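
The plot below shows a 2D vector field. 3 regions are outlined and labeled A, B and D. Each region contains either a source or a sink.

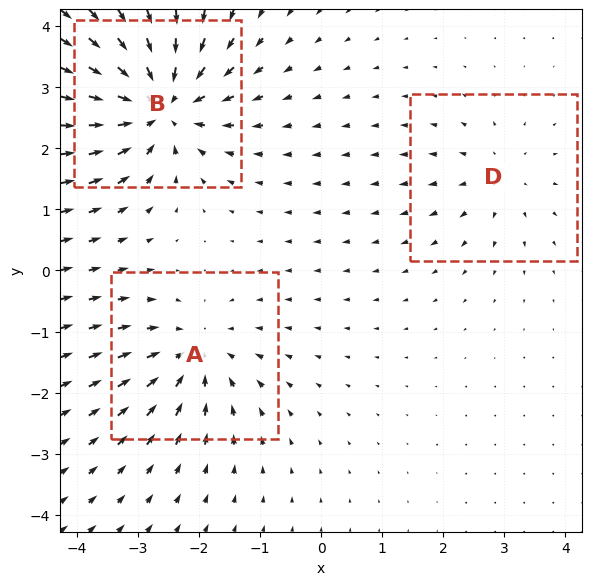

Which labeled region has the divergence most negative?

Divergence at each region's feature centre — A: about -3, B: about -6, D: about +2. Region B is most negative.

B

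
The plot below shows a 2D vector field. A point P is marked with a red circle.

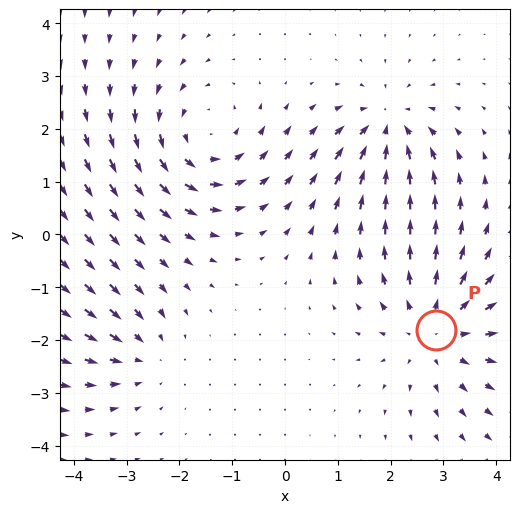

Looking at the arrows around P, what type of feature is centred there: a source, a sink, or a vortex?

source

At P (2.9, -1.8) the arrows spread outward. Divergence about +4, curl ≈0 — positive divergence with near-zero curl is a source.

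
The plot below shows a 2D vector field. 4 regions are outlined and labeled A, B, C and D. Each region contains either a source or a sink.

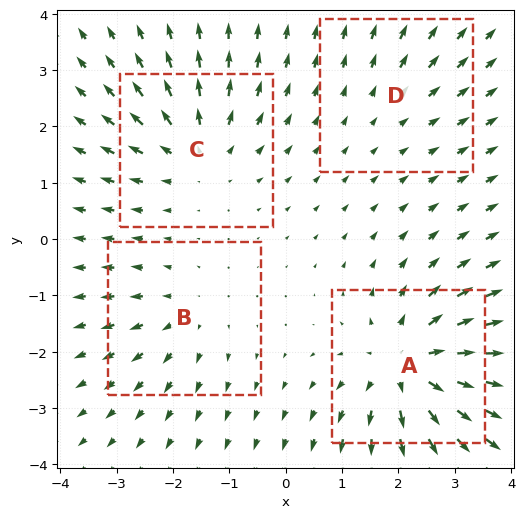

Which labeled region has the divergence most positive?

A

Divergence at each region's feature centre — A: about +7, B: about +3, C: about +5, D: about +2. Region A is most positive.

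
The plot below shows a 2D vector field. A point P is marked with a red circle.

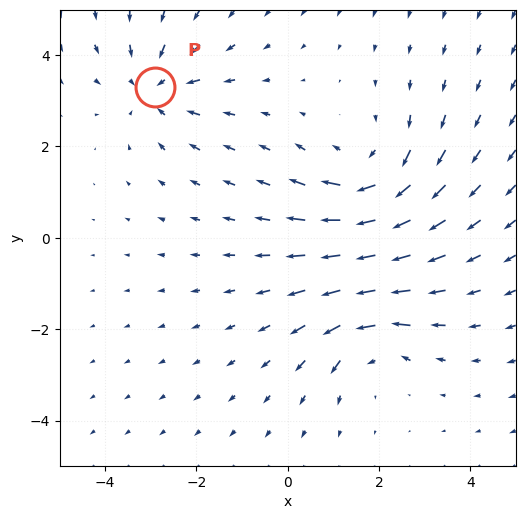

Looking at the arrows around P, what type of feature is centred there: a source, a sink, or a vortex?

sink

At P (-2.9, 3.3) the arrows converge inward. Divergence about -4, curl ≈0 — negative divergence with near-zero curl is a sink.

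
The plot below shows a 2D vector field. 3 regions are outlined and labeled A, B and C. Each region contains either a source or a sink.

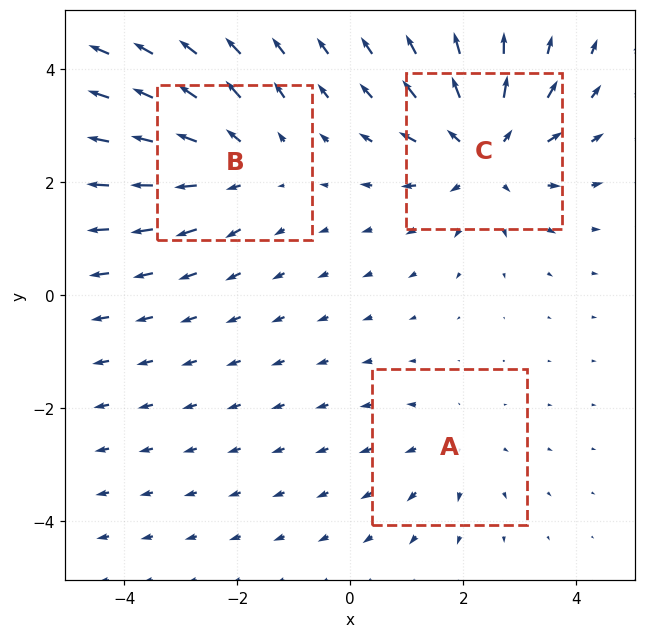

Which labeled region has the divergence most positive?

C

Divergence at each region's feature centre — A: about +2, B: about +3, C: about +4. Region C is most positive.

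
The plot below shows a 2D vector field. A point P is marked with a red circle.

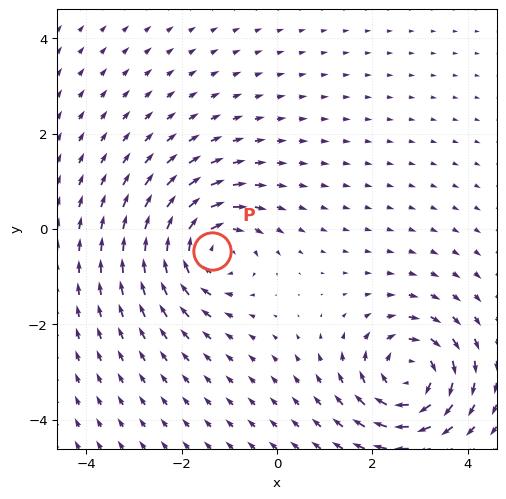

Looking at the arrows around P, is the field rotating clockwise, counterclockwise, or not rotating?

clockwise

Near P at (-1.4, -0.5) the arrows circulate clockwise. The curl (z-component) there is about -5; negative curl means clockwise rotation.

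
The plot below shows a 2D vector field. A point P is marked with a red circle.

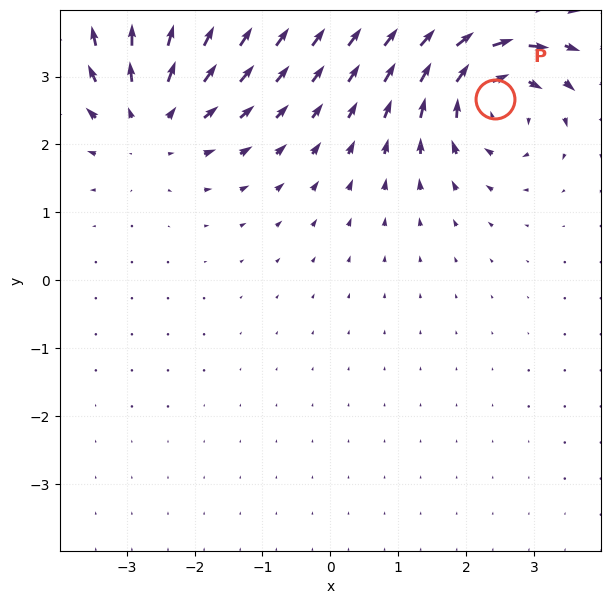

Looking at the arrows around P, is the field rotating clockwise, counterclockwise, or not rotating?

clockwise

Near P at (2.4, 2.7) the arrows circulate clockwise. The curl (z-component) there is about -6; negative curl means clockwise rotation.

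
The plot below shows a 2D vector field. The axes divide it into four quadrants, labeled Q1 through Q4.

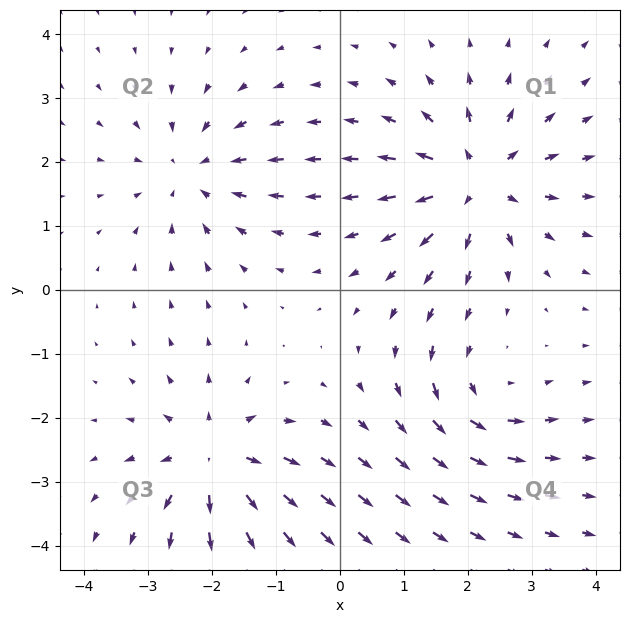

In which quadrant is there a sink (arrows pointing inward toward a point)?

Q2

The sink sits at approximately (-2.3, 1.8), which lies in quadrant Q2. The divergence there is about -3, negative as expected for a sink.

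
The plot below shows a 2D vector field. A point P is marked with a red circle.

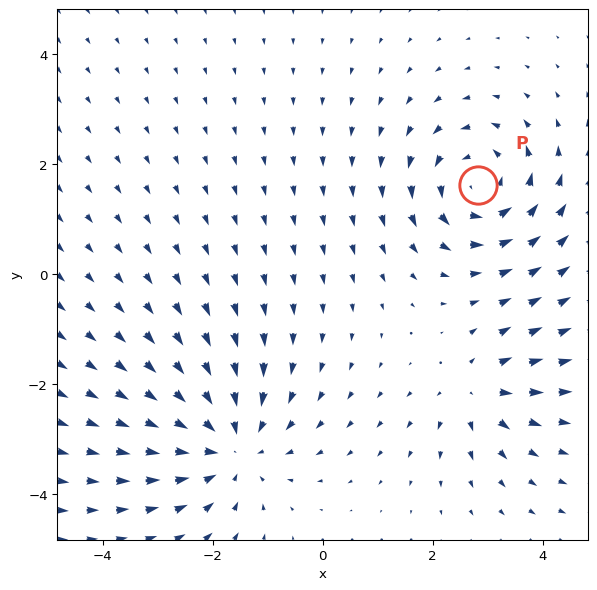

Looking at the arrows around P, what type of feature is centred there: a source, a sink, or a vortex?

At P (2.8, 1.6) the arrows circulate counterclockwise. Divergence ≈0, curl about +5 — near-zero divergence with nonzero curl is a vortex.

vortex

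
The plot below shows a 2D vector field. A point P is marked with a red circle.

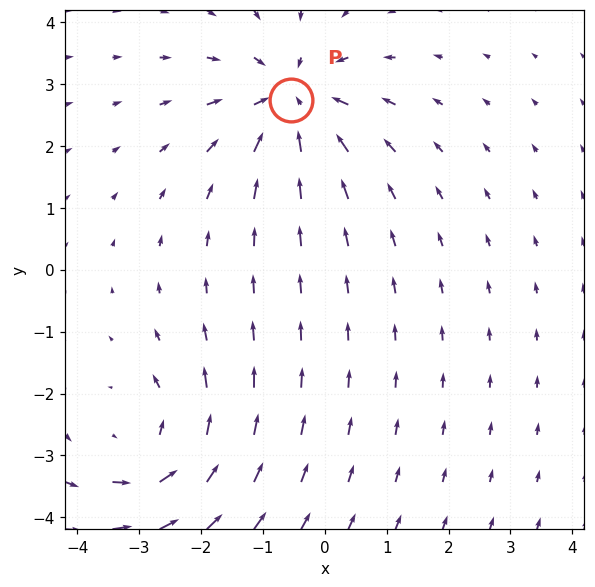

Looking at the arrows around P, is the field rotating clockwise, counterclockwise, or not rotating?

not rotating

Near P at (-0.5, 2.7) the arrows show no circulation. The curl there is ≈0.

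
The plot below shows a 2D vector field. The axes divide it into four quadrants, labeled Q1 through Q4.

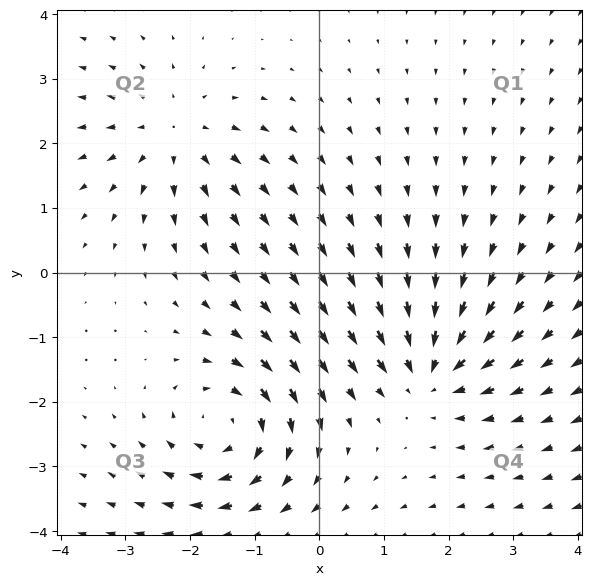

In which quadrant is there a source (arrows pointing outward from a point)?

Q2

The source sits at approximately (-2.2, 2.1), which lies in quadrant Q2. The divergence there is about +3, positive as expected for a source.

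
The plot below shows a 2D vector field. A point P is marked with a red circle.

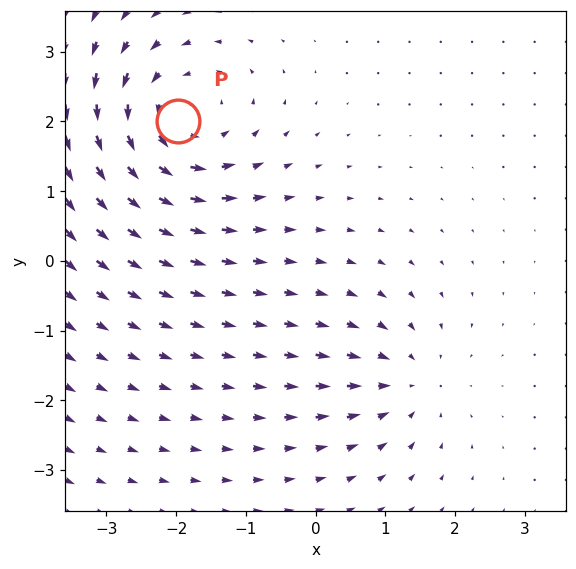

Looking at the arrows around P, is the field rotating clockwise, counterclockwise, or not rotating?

Near P at (-2.0, 2.0) the arrows circulate counterclockwise. The curl (z-component) there is about +4; positive curl means counterclockwise rotation.

counterclockwise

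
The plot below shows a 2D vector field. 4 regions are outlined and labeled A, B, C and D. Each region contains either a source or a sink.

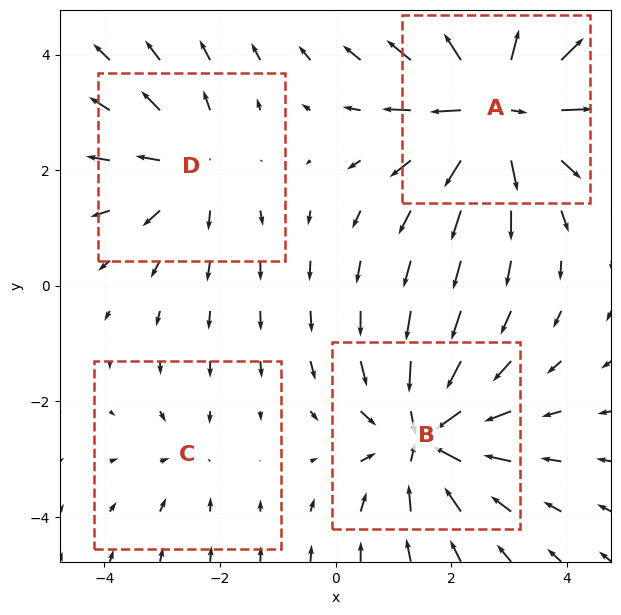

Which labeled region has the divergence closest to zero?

Divergence at each region's feature centre — A: about +7, B: about -5, C: about -2, D: about +3. Region C is closest to zero.

C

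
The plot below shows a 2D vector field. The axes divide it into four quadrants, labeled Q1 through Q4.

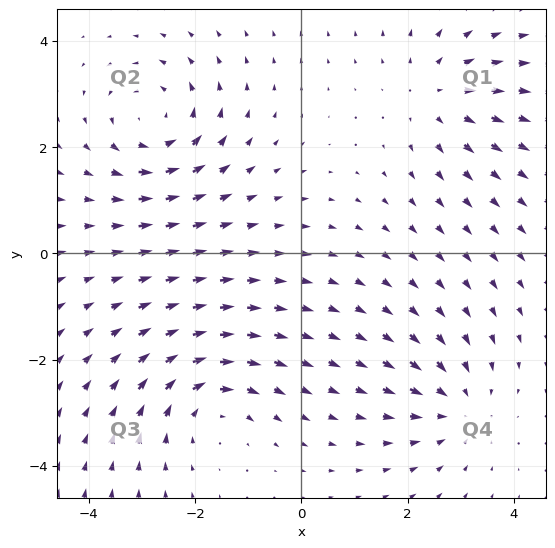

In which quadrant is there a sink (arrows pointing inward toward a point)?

Q4

The sink sits at approximately (2.9, -2.9), which lies in quadrant Q4. The divergence there is about -3, negative as expected for a sink.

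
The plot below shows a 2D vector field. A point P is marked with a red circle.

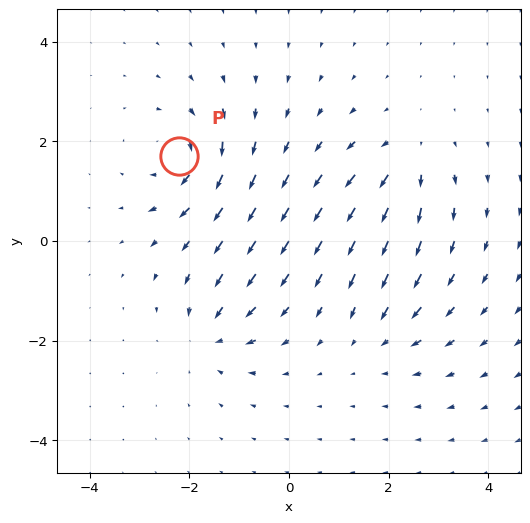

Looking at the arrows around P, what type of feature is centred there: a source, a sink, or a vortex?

At P (-2.2, 1.7) the arrows circulate clockwise. Divergence ≈0, curl about -6 — near-zero divergence with nonzero curl is a vortex.

vortex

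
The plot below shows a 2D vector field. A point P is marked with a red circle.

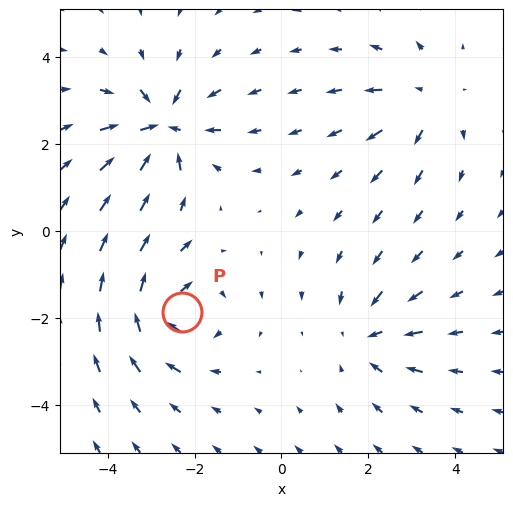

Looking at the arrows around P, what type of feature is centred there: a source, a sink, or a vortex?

At P (-2.3, -1.9) the arrows circulate clockwise. Divergence ≈0, curl about -5 — near-zero divergence with nonzero curl is a vortex.

vortex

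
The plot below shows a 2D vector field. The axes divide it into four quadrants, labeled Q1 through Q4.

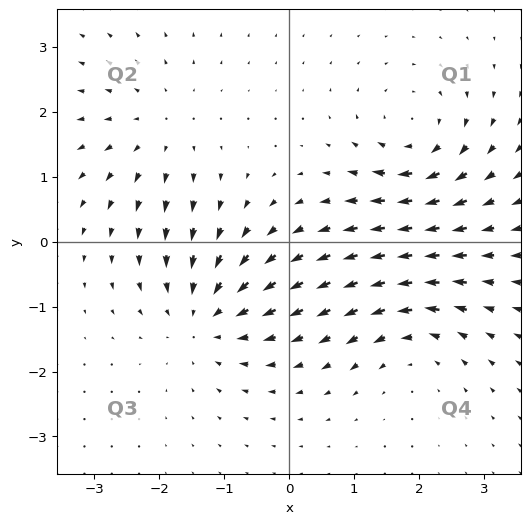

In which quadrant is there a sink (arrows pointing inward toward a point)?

Q3

The sink sits at approximately (-1.3, -1.2), which lies in quadrant Q3. The divergence there is about -5, negative as expected for a sink.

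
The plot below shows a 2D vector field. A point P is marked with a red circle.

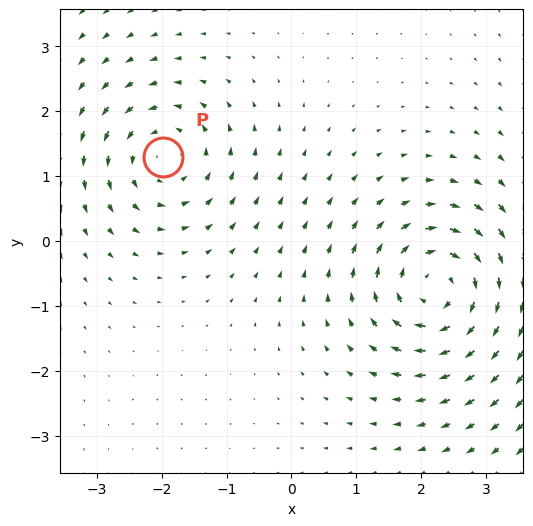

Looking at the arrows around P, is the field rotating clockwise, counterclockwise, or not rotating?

Near P at (-2.0, 1.3) the arrows circulate counterclockwise. The curl (z-component) there is about +4; positive curl means counterclockwise rotation.

counterclockwise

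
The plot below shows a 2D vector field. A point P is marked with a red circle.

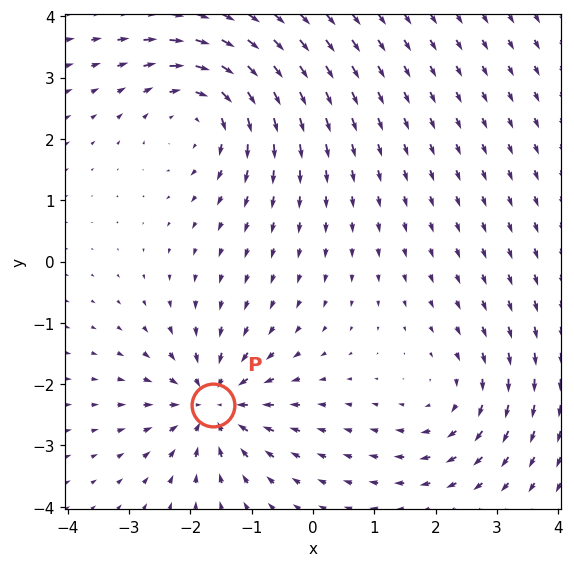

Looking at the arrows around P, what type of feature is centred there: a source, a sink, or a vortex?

At P (-1.6, -2.3) the arrows converge inward. Divergence about -6, curl ≈0 — negative divergence with near-zero curl is a sink.

sink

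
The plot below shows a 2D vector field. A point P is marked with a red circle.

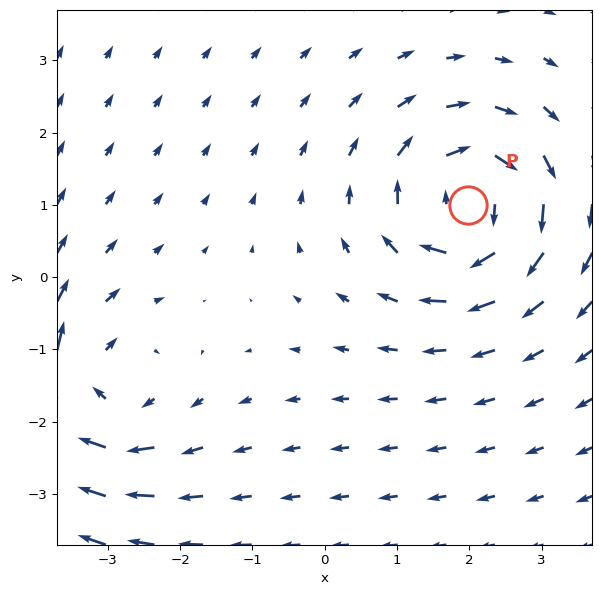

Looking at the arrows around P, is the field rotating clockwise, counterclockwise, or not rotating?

Near P at (2.0, 1.0) the arrows circulate clockwise. The curl (z-component) there is about -5; negative curl means clockwise rotation.

clockwise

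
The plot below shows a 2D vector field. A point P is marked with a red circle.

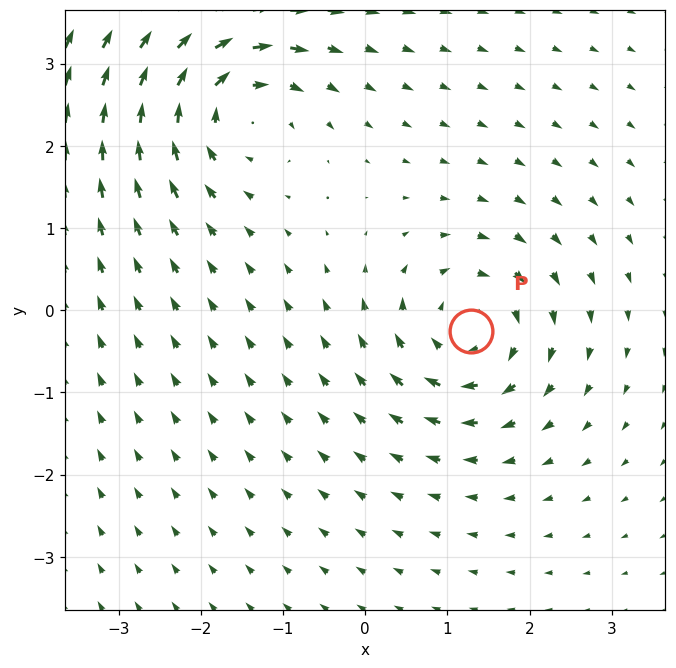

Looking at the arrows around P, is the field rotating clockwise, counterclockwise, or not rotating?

Near P at (1.3, -0.3) the arrows circulate clockwise. The curl (z-component) there is about -4; negative curl means clockwise rotation.

clockwise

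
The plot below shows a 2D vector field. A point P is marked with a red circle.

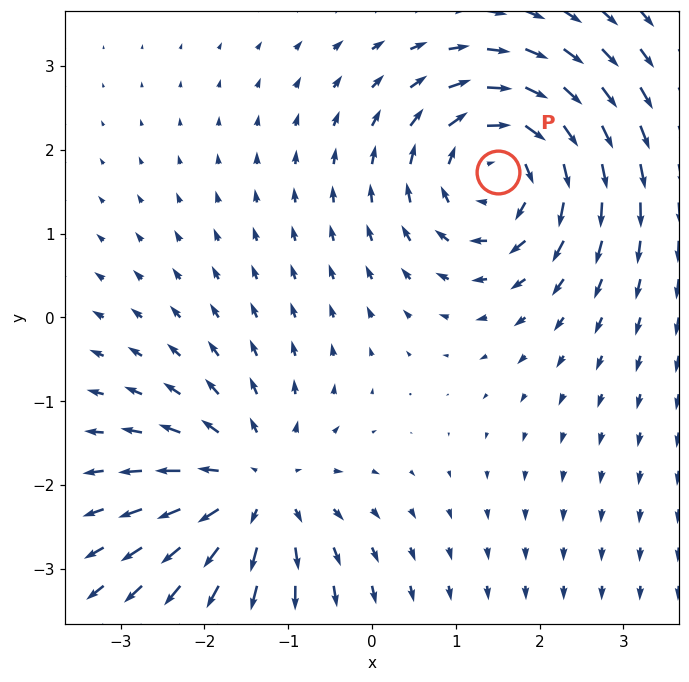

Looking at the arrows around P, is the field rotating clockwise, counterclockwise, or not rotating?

Near P at (1.5, 1.7) the arrows circulate clockwise. The curl (z-component) there is about -5; negative curl means clockwise rotation.

clockwise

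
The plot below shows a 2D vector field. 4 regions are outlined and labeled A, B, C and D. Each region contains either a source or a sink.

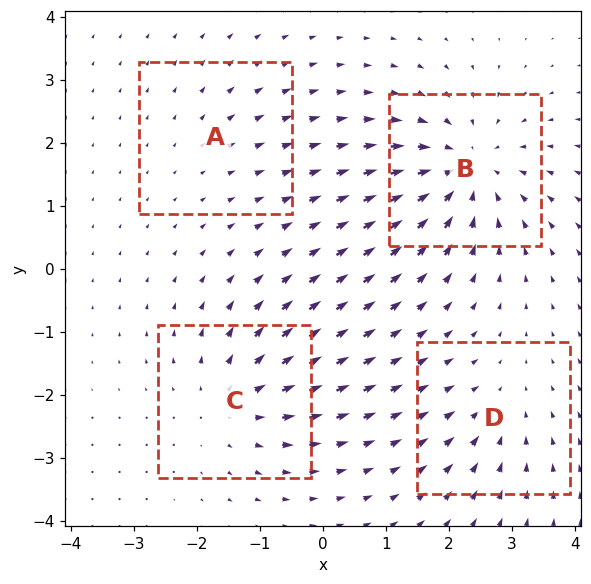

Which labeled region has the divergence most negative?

B

Divergence at each region's feature centre — A: about +2, B: about -7, C: about +5, D: about -3. Region B is most negative.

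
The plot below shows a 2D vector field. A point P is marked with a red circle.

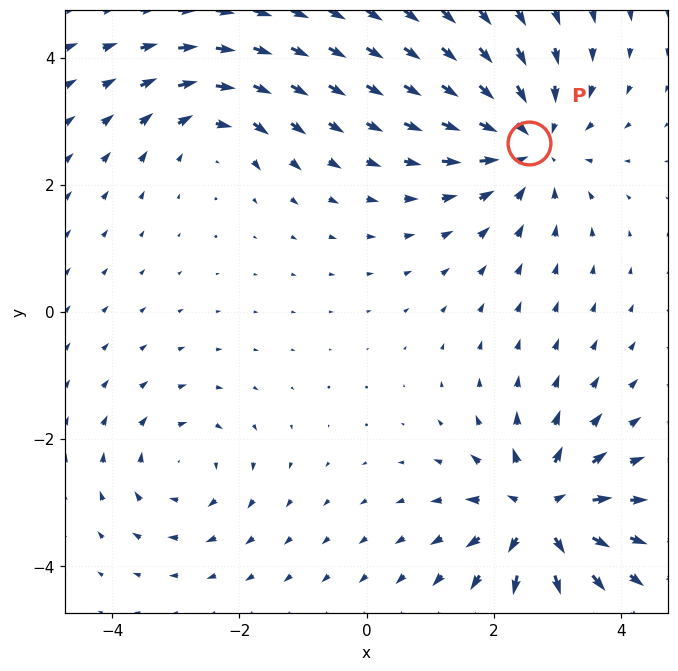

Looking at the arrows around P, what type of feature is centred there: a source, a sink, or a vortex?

At P (2.6, 2.7) the arrows converge inward. Divergence about -4, curl ≈0 — negative divergence with near-zero curl is a sink.

sink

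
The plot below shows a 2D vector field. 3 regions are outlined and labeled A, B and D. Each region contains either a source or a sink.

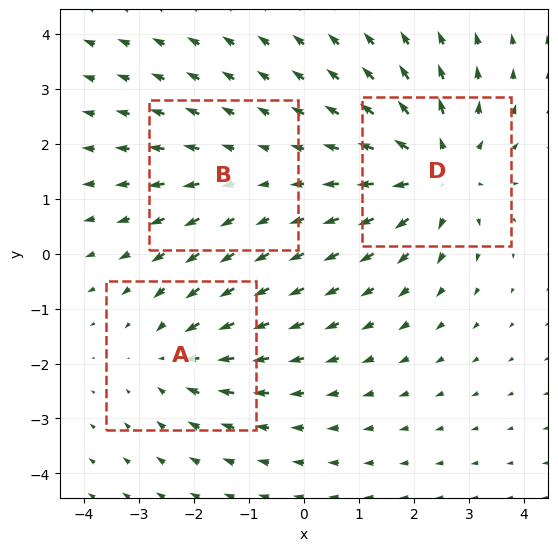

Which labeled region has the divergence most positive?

Divergence at each region's feature centre — A: about -3, B: about +2, D: about +4. Region D is most positive.

D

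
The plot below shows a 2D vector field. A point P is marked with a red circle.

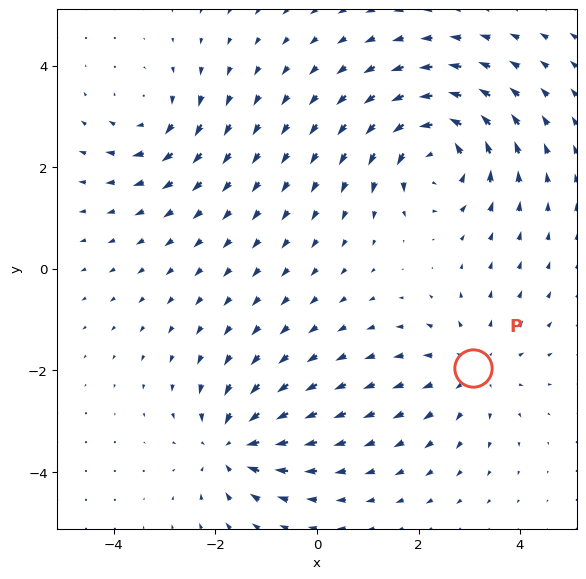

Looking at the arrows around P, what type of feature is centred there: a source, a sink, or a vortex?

At P (3.1, -2.0) the arrows spread outward. Divergence about +3, curl ≈0 — positive divergence with near-zero curl is a source.

source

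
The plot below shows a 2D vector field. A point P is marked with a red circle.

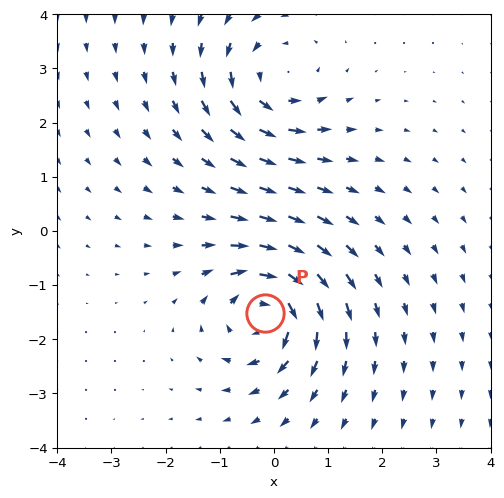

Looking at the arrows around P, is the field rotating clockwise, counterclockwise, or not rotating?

clockwise

Near P at (-0.2, -1.5) the arrows circulate clockwise. The curl (z-component) there is about -6; negative curl means clockwise rotation.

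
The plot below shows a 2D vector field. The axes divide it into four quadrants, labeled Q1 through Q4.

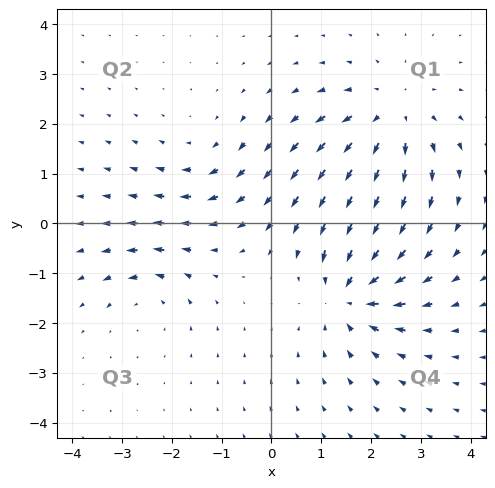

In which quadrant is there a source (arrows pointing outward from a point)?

Q1

The source sits at approximately (2.4, 2.1), which lies in quadrant Q1. The divergence there is about +4, positive as expected for a source.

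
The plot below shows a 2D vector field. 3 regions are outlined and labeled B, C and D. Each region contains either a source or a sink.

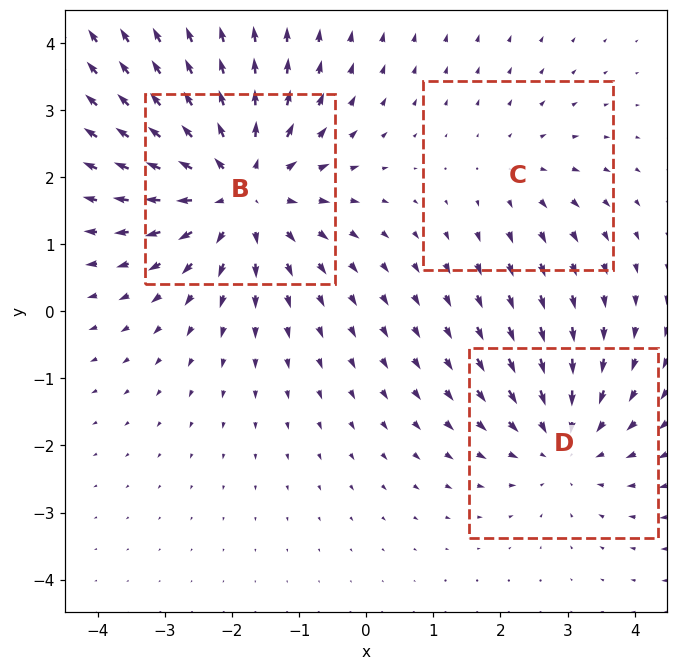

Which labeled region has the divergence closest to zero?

C

Divergence at each region's feature centre — B: about +4, C: about +2, D: about -3. Region C is closest to zero.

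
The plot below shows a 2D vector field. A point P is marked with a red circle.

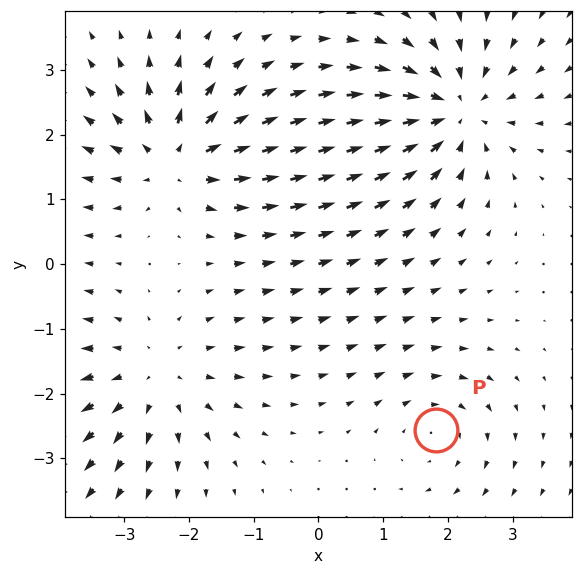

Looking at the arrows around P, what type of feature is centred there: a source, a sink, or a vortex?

vortex

At P (1.8, -2.6) the arrows circulate clockwise. Divergence ≈0, curl about -3 — near-zero divergence with nonzero curl is a vortex.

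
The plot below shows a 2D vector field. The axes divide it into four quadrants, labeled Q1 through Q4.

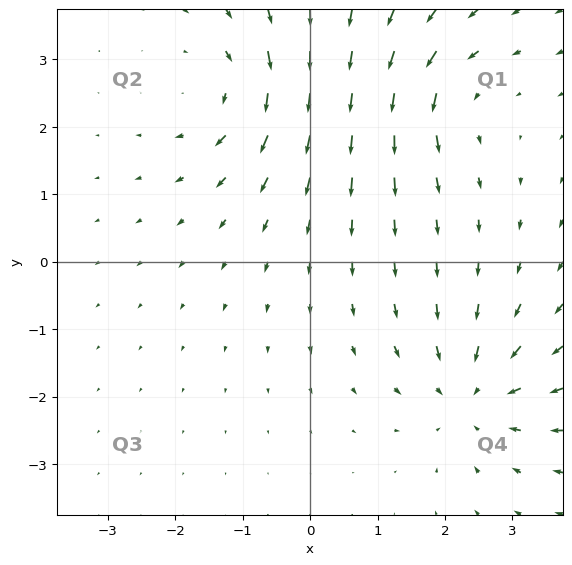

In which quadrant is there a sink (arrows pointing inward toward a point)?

The sink sits at approximately (2.4, -2.0), which lies in quadrant Q4. The divergence there is about -5, negative as expected for a sink.

Q4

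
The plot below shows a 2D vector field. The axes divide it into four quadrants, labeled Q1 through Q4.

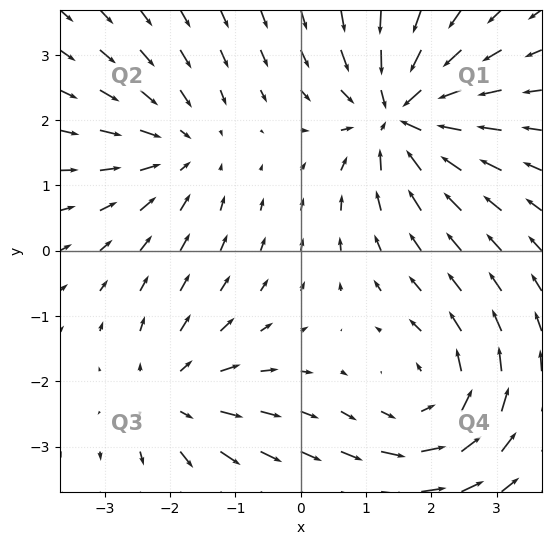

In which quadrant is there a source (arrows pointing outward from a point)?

The source sits at approximately (-2.0, -2.2), which lies in quadrant Q3. The divergence there is about +3, positive as expected for a source.

Q3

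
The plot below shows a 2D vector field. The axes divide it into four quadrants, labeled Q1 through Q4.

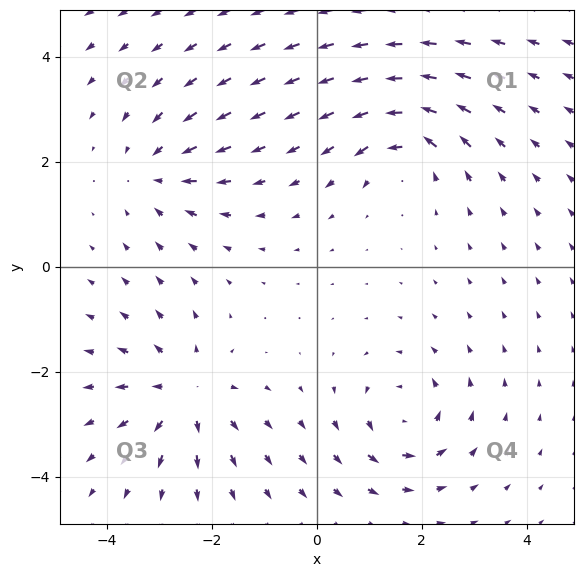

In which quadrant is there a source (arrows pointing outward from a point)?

The source sits at approximately (-2.5, -2.4), which lies in quadrant Q3. The divergence there is about +5, positive as expected for a source.

Q3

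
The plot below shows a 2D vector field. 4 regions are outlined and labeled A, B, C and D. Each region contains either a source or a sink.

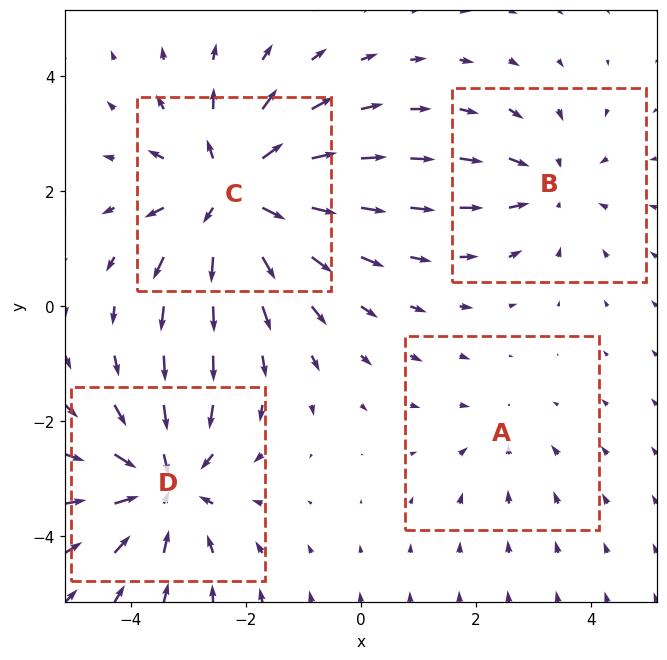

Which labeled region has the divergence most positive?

C

Divergence at each region's feature centre — A: about -2, B: about -3, C: about +6, D: about -5. Region C is most positive.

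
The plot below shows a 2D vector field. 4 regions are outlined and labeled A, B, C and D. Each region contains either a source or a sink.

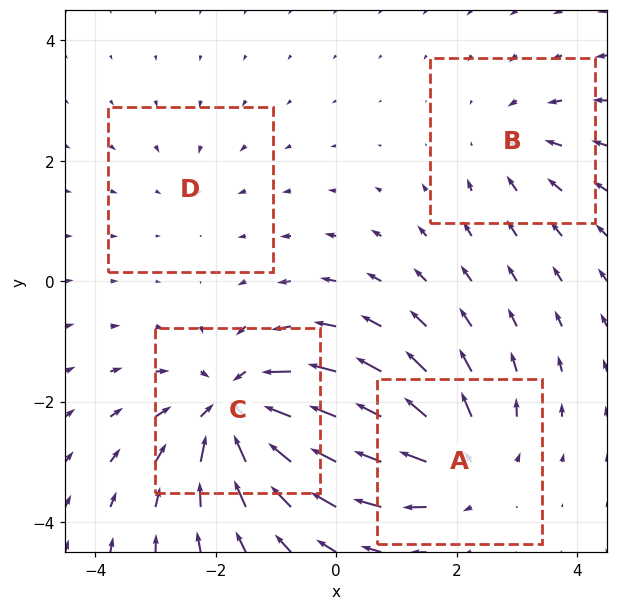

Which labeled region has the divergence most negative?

Divergence at each region's feature centre — A: about +5, B: about -3, C: about -7, D: about -2. Region C is most negative.

C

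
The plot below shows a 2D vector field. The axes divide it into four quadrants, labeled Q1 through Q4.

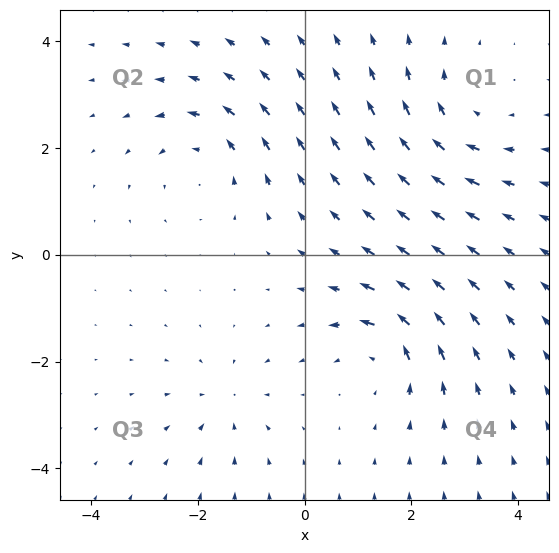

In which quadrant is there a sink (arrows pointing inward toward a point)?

Q3

The sink sits at approximately (-1.5, -2.8), which lies in quadrant Q3. The divergence there is about -3, negative as expected for a sink.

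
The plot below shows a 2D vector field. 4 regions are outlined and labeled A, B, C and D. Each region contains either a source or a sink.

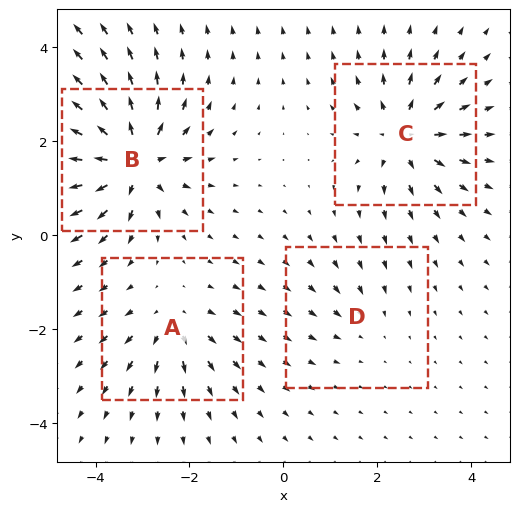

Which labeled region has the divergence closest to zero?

Divergence at each region's feature centre — A: about +4, B: about +9, C: about +6, D: about -2. Region D is closest to zero.

D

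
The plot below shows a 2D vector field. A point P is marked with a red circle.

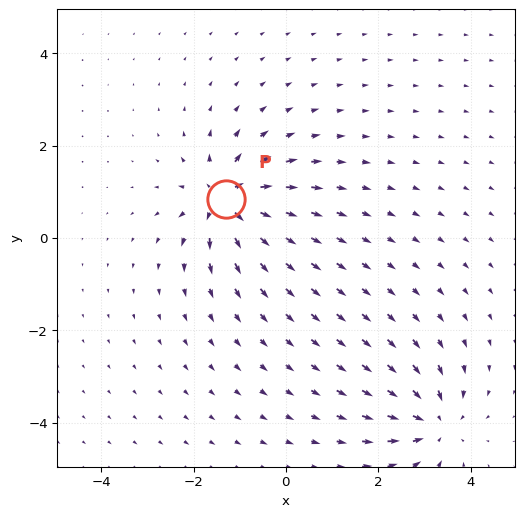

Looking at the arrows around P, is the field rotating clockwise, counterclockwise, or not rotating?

Near P at (-1.3, 0.8) the arrows show no circulation. The curl there is ≈0.

not rotating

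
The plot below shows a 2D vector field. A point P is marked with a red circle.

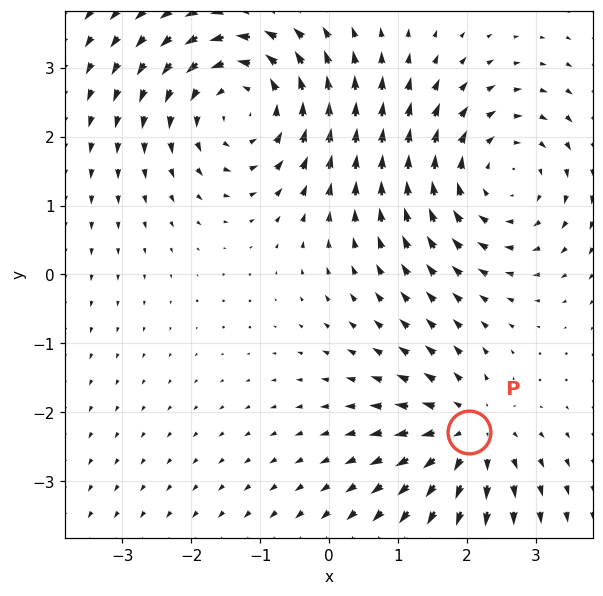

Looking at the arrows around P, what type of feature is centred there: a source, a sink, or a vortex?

At P (2.0, -2.3) the arrows spread outward. Divergence about +4, curl ≈0 — positive divergence with near-zero curl is a source.

source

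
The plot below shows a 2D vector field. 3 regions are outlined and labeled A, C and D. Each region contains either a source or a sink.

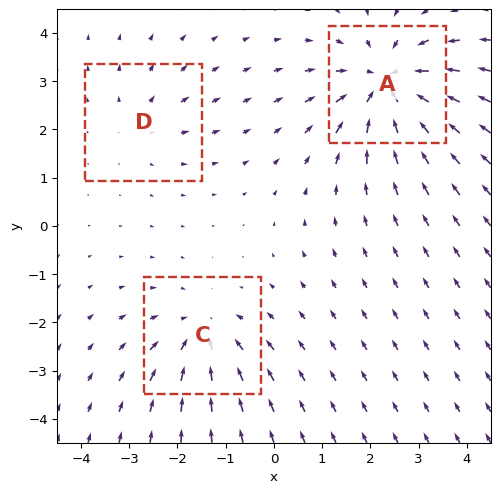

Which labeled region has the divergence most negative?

A

Divergence at each region's feature centre — A: about -5, C: about -3, D: about +2. Region A is most negative.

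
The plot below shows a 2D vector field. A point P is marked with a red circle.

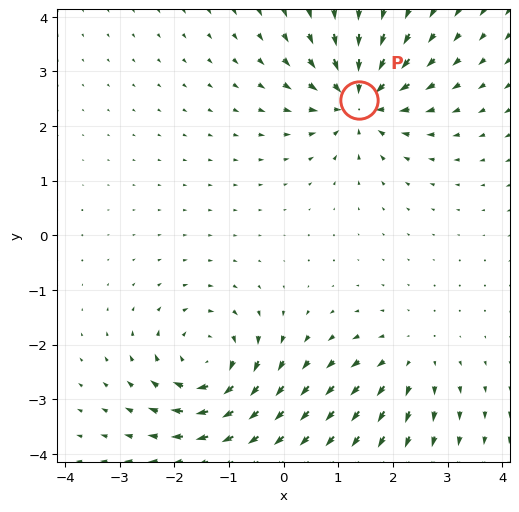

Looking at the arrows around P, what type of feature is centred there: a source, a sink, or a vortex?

sink

At P (1.4, 2.5) the arrows converge inward. Divergence about -6, curl ≈0 — negative divergence with near-zero curl is a sink.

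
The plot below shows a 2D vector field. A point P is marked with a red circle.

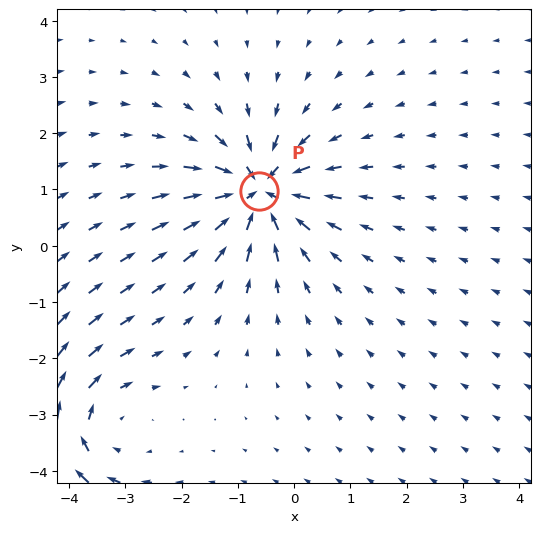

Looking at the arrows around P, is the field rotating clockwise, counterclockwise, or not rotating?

not rotating

Near P at (-0.6, 1.0) the arrows show no circulation. The curl there is ≈0.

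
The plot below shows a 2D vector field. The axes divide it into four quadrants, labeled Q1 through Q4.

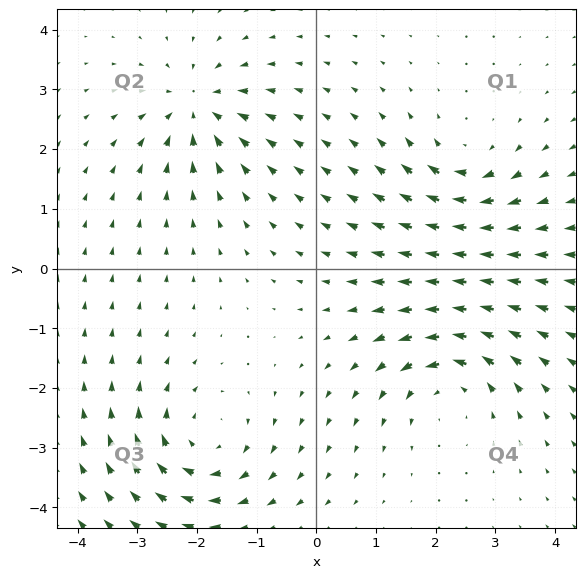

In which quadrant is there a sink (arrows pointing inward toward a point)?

The sink sits at approximately (-2.0, 2.7), which lies in quadrant Q2. The divergence there is about -5, negative as expected for a sink.

Q2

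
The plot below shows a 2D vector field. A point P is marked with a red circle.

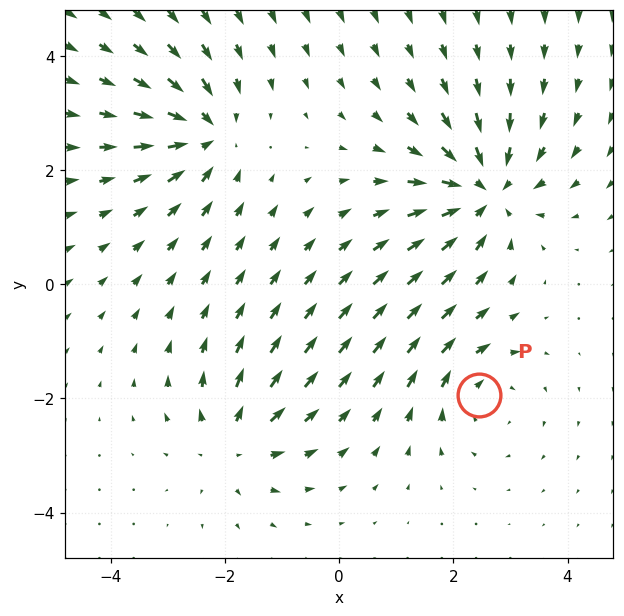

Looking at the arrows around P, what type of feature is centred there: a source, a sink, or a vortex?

At P (2.5, -1.9) the arrows circulate clockwise. Divergence ≈0, curl about -3 — near-zero divergence with nonzero curl is a vortex.

vortex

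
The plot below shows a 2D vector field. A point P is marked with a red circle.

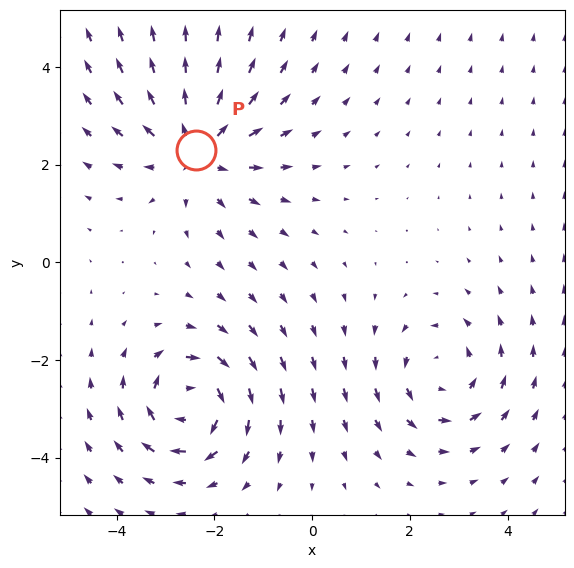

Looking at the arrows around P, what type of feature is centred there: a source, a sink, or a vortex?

At P (-2.4, 2.3) the arrows spread outward. Divergence about +4, curl ≈0 — positive divergence with near-zero curl is a source.

source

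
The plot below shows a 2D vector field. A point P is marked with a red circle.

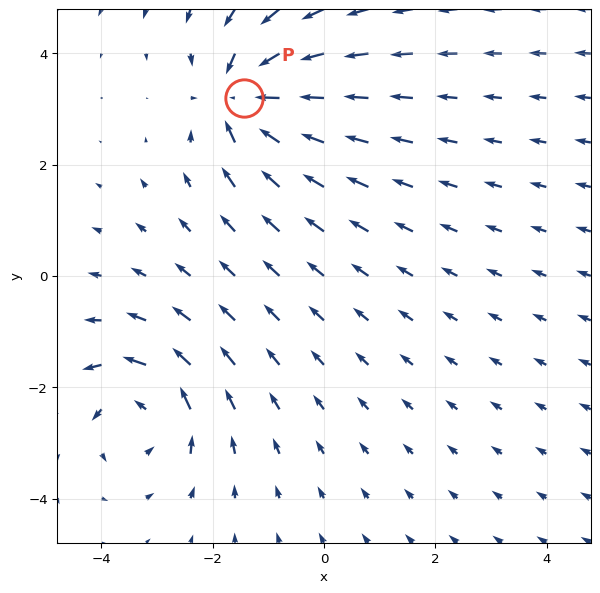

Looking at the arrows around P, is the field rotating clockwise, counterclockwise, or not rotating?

not rotating

Near P at (-1.4, 3.2) the arrows show no circulation. The curl there is ≈0.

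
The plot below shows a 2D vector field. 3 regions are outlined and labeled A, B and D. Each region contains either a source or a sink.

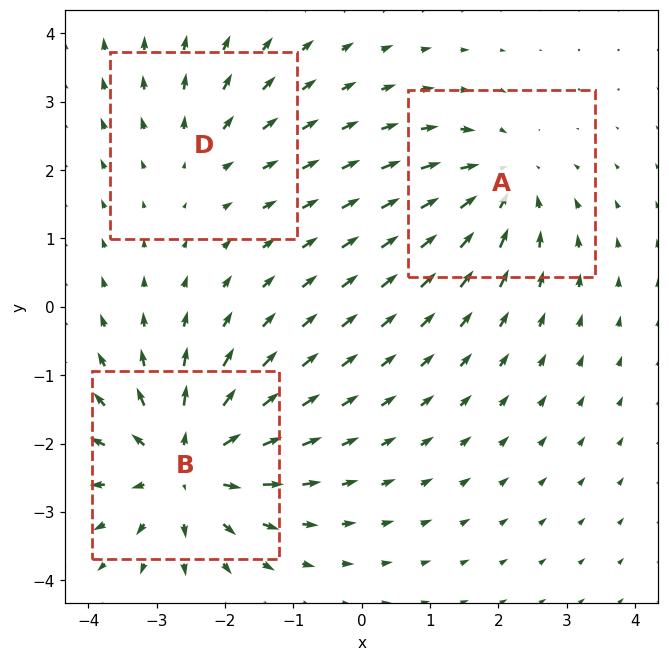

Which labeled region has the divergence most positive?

Divergence at each region's feature centre — A: about -3, B: about +5, D: about +2. Region B is most positive.

B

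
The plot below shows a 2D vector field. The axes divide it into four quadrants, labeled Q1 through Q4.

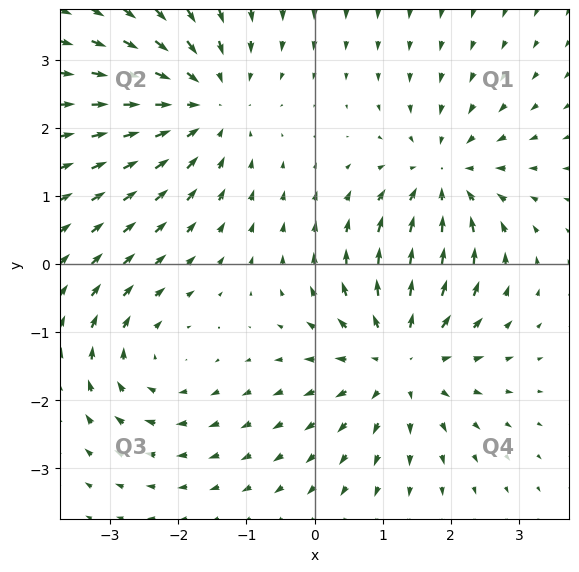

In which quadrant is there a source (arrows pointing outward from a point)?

Q4

The source sits at approximately (1.3, -1.3), which lies in quadrant Q4. The divergence there is about +4, positive as expected for a source.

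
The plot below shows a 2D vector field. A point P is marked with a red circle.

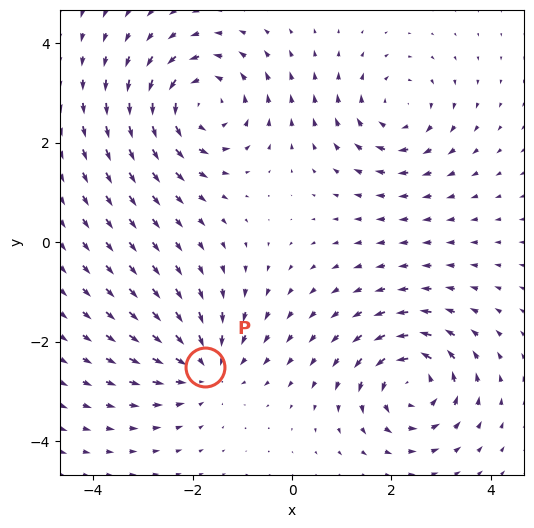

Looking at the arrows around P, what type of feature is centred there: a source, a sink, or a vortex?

sink

At P (-1.7, -2.5) the arrows converge inward. Divergence about -4, curl ≈0 — negative divergence with near-zero curl is a sink.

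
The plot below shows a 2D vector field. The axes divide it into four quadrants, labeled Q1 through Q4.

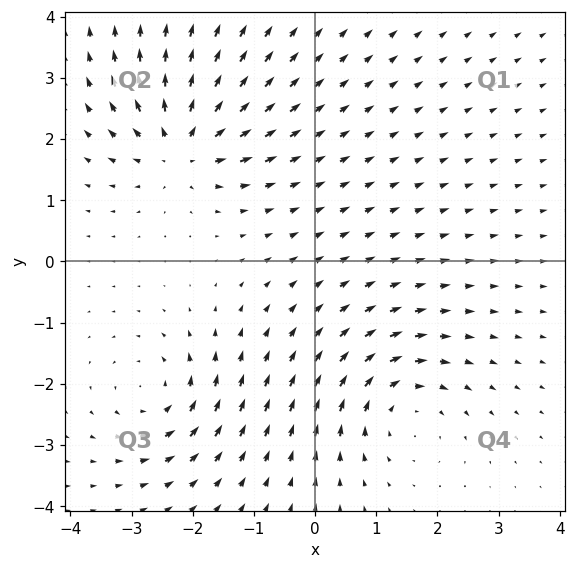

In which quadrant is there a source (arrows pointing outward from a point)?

Q2

The source sits at approximately (-2.2, 1.9), which lies in quadrant Q2. The divergence there is about +7, positive as expected for a source.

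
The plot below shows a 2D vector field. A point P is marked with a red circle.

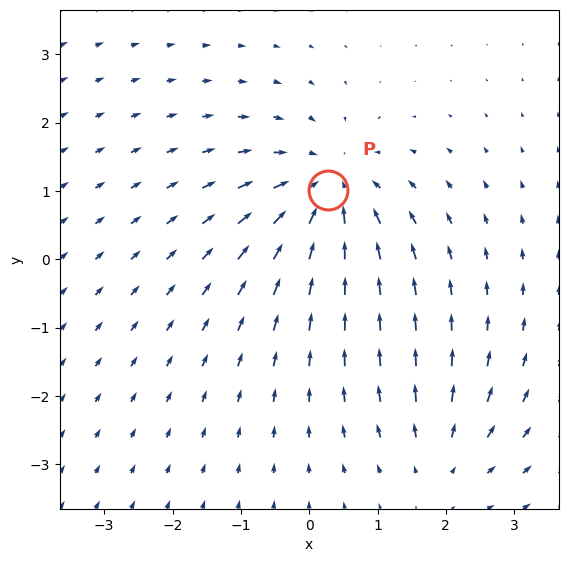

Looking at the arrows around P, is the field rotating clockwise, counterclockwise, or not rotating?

Near P at (0.3, 1.0) the arrows show no circulation. The curl there is ≈0.

not rotating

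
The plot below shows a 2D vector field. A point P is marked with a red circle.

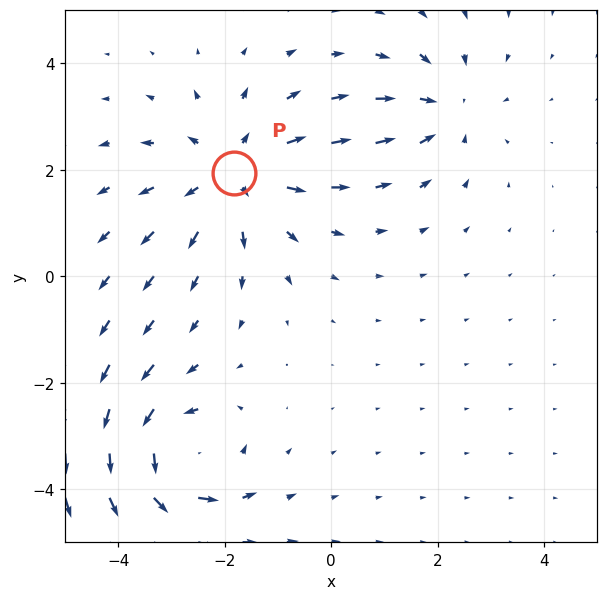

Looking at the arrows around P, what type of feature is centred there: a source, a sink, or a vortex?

At P (-1.8, 1.9) the arrows spread outward. Divergence about +3, curl ≈0 — positive divergence with near-zero curl is a source.

source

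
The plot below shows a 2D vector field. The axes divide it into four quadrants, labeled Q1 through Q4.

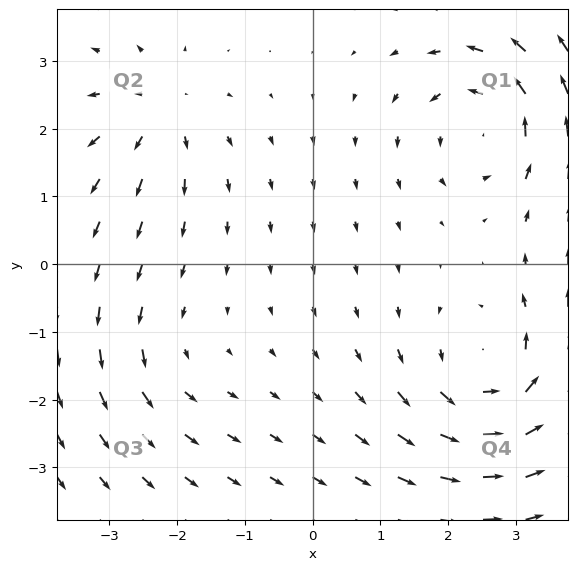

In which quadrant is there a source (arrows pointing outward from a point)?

Q2

The source sits at approximately (-2.3, 2.3), which lies in quadrant Q2. The divergence there is about +3, positive as expected for a source.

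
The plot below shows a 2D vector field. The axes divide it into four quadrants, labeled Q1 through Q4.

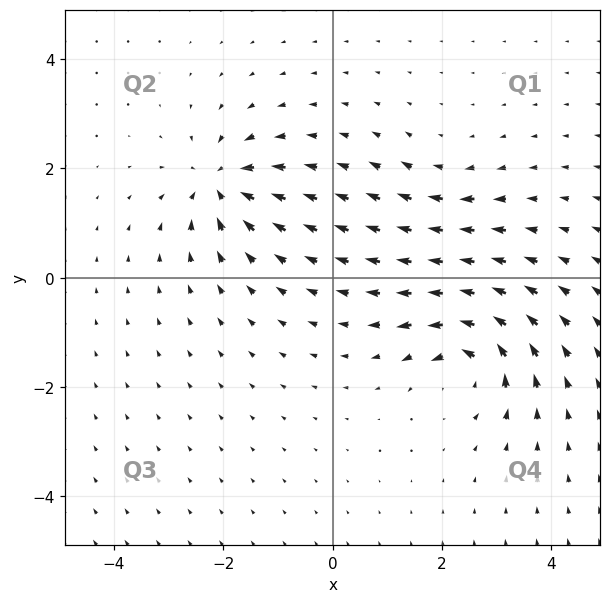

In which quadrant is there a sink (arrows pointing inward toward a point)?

Q2

The sink sits at approximately (-2.1, 1.7), which lies in quadrant Q2. The divergence there is about -6, negative as expected for a sink.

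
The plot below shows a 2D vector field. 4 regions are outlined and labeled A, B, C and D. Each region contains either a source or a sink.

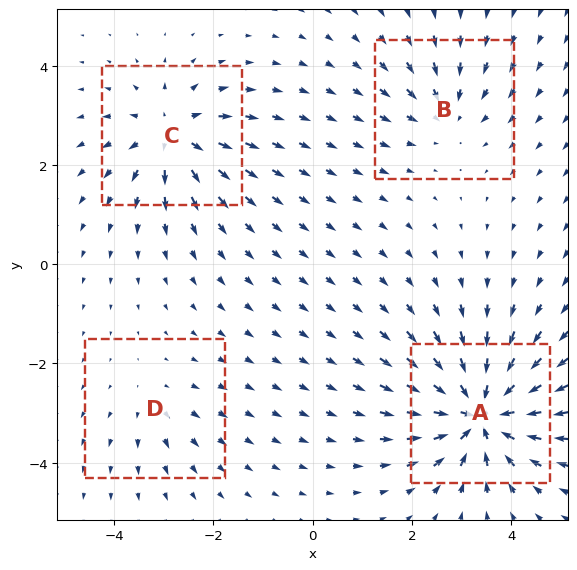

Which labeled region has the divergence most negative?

A

Divergence at each region's feature centre — A: about -9, B: about -4, C: about +6, D: about +3. Region A is most negative.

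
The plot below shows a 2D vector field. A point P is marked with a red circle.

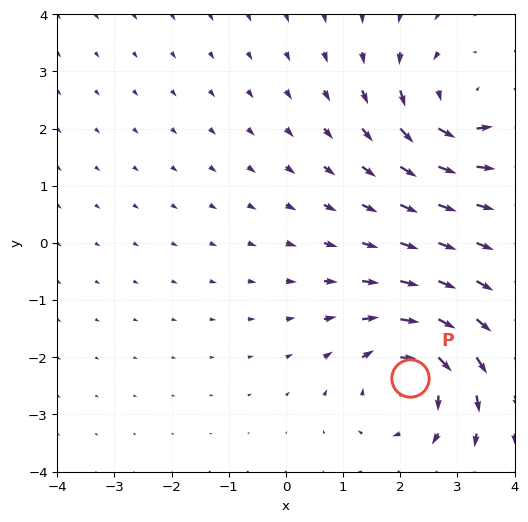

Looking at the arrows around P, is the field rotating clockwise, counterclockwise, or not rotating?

clockwise

Near P at (2.2, -2.4) the arrows circulate clockwise. The curl (z-component) there is about -5; negative curl means clockwise rotation.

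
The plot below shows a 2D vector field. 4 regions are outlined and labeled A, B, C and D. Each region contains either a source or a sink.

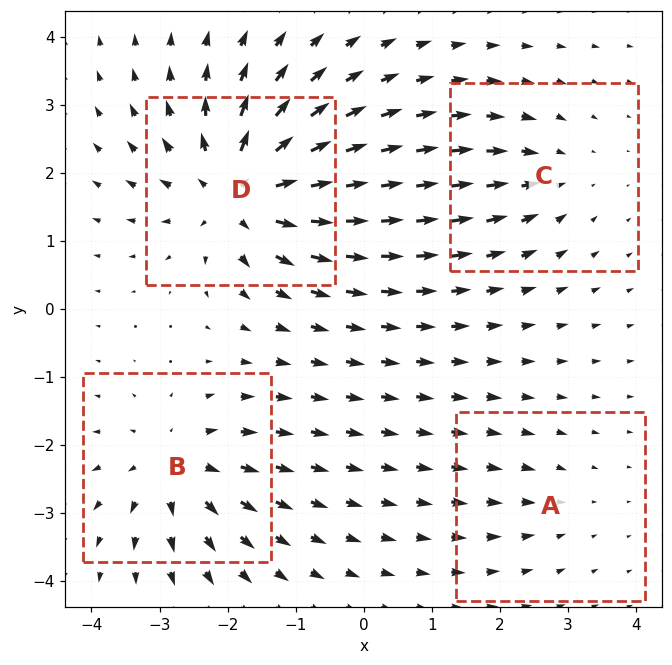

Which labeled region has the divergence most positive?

D

Divergence at each region's feature centre — A: about -2, B: about +5, C: about -4, D: about +8. Region D is most positive.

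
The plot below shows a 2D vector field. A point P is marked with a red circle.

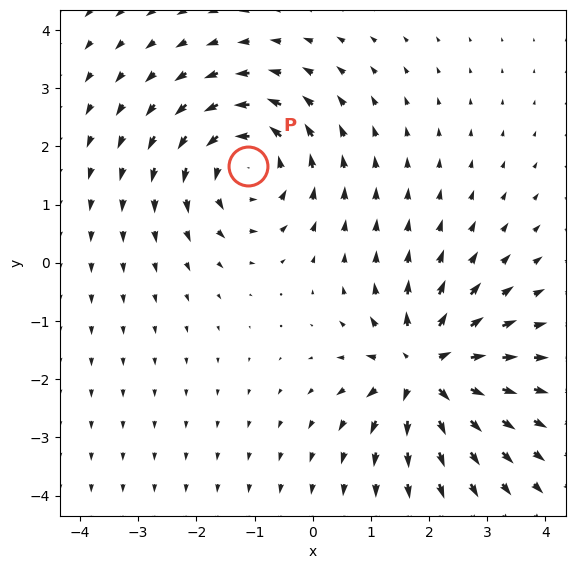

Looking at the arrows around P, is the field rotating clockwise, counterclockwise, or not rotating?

Near P at (-1.1, 1.7) the arrows circulate counterclockwise. The curl (z-component) there is about +4; positive curl means counterclockwise rotation.

counterclockwise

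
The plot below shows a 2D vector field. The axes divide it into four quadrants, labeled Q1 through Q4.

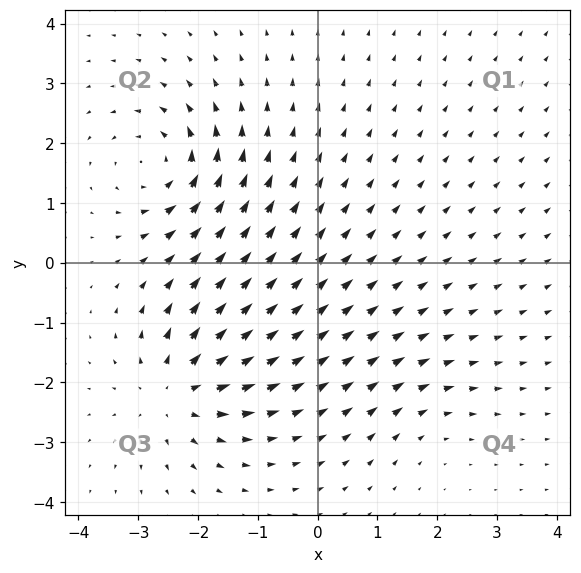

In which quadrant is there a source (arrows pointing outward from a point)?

The source sits at approximately (-2.4, -2.2), which lies in quadrant Q3. The divergence there is about +5, positive as expected for a source.

Q3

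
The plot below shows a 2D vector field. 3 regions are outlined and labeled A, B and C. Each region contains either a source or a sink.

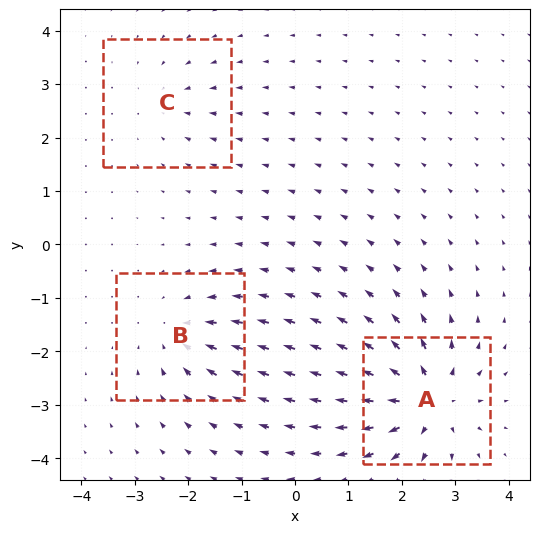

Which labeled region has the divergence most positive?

Divergence at each region's feature centre — A: about +7, B: about -4, C: about -3. Region A is most positive.

A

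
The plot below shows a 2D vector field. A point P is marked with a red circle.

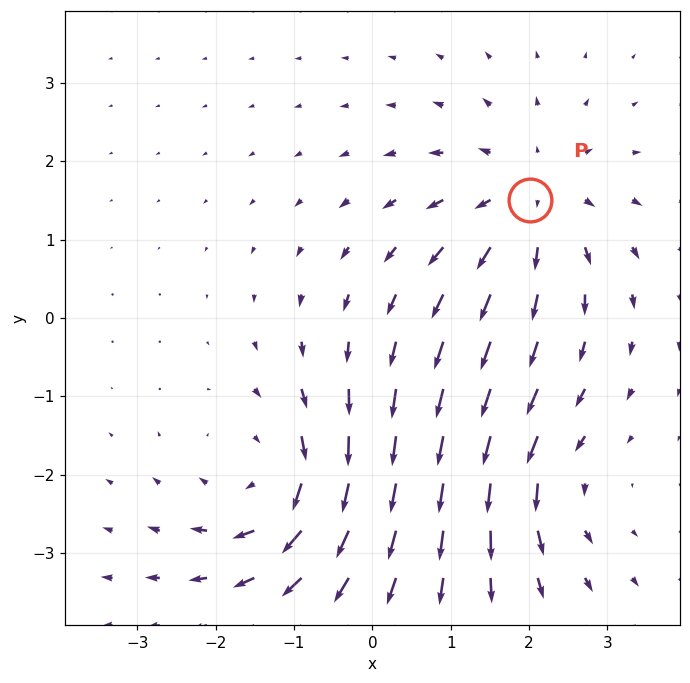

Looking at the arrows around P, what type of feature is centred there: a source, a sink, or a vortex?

source

At P (2.0, 1.5) the arrows spread outward. Divergence about +4, curl ≈0 — positive divergence with near-zero curl is a source.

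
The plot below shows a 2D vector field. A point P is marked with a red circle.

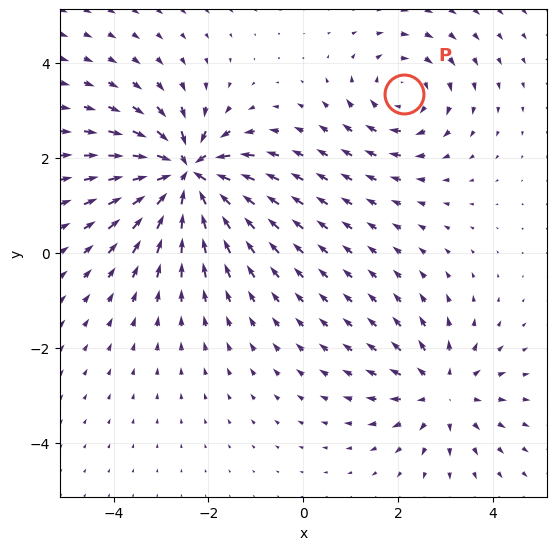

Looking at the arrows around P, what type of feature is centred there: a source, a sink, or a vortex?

vortex

At P (2.1, 3.3) the arrows circulate clockwise. Divergence ≈0, curl about -3 — near-zero divergence with nonzero curl is a vortex.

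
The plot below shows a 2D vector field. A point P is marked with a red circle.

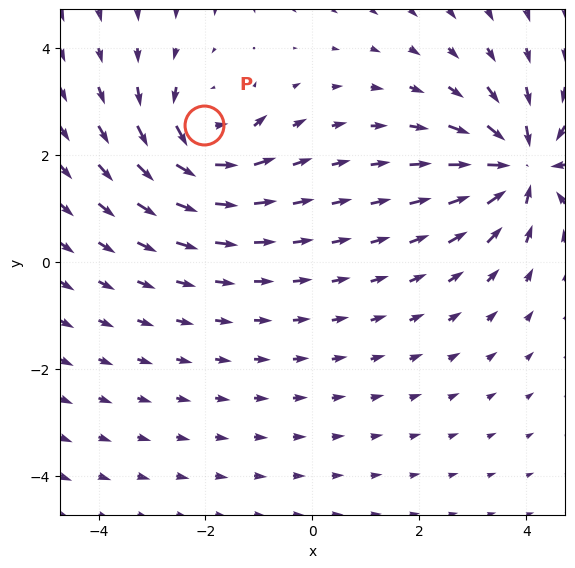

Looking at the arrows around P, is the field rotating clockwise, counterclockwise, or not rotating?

counterclockwise

Near P at (-2.0, 2.6) the arrows circulate counterclockwise. The curl (z-component) there is about +4; positive curl means counterclockwise rotation.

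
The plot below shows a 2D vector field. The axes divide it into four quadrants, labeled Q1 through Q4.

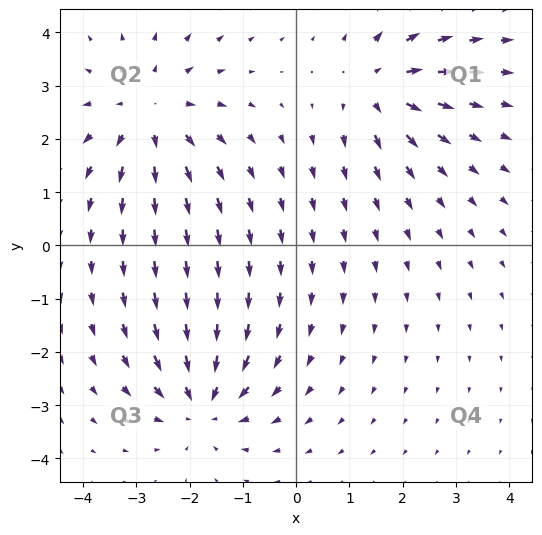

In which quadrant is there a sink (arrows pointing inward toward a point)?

The sink sits at approximately (-1.8, -3.0), which lies in quadrant Q3. The divergence there is about -5, negative as expected for a sink.

Q3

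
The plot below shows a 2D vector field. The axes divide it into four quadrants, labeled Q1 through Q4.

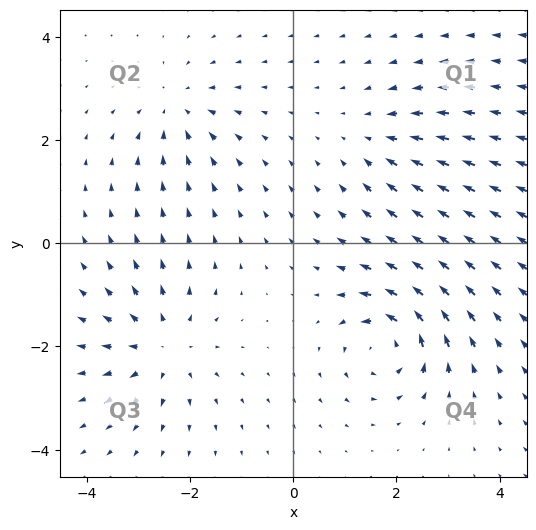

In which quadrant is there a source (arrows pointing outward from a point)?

The source sits at approximately (-2.5, -2.0), which lies in quadrant Q3. The divergence there is about +4, positive as expected for a source.

Q3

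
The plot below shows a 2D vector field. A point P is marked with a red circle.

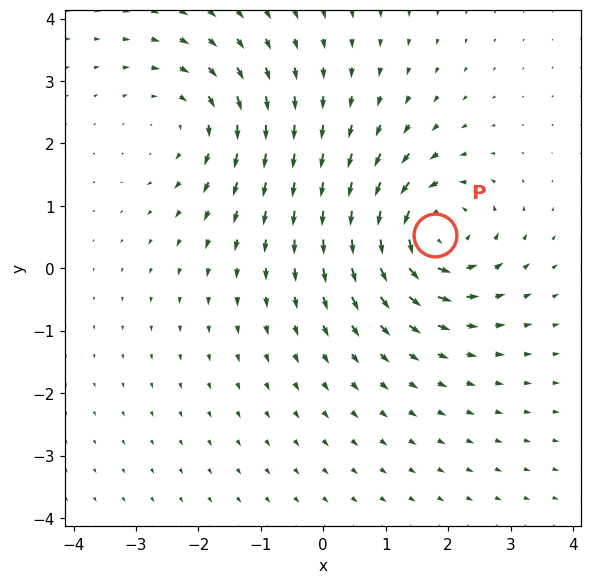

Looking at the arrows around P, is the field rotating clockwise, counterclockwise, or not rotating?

Near P at (1.8, 0.5) the arrows circulate counterclockwise. The curl (z-component) there is about +5; positive curl means counterclockwise rotation.

counterclockwise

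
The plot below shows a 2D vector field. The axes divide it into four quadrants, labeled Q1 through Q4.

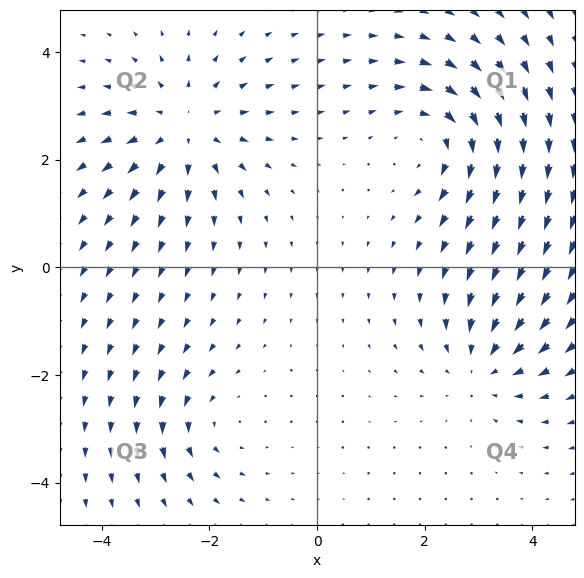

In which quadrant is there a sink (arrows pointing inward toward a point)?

Q4

The sink sits at approximately (3.1, -1.8), which lies in quadrant Q4. The divergence there is about -4, negative as expected for a sink.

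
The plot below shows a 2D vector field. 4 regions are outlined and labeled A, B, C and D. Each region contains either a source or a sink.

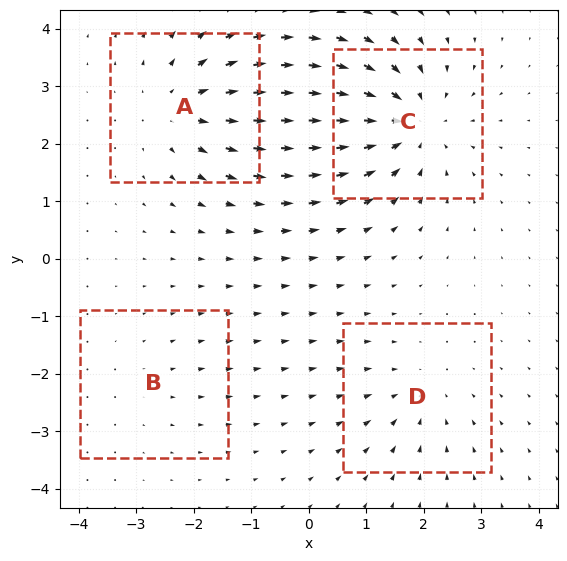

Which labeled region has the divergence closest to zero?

Divergence at each region's feature centre — A: about +5, B: about +2, C: about -6, D: about -3. Region B is closest to zero.

B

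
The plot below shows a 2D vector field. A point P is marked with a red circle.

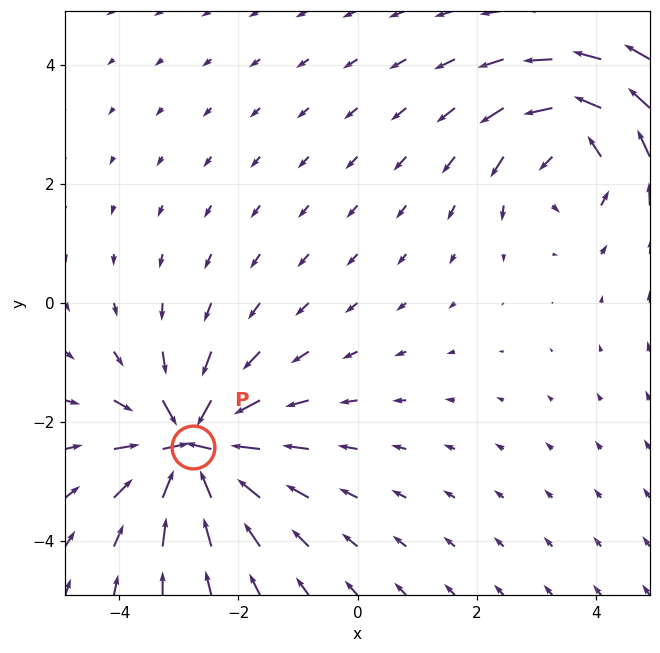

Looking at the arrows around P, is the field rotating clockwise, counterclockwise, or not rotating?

Near P at (-2.8, -2.4) the arrows show no circulation. The curl there is ≈0.

not rotating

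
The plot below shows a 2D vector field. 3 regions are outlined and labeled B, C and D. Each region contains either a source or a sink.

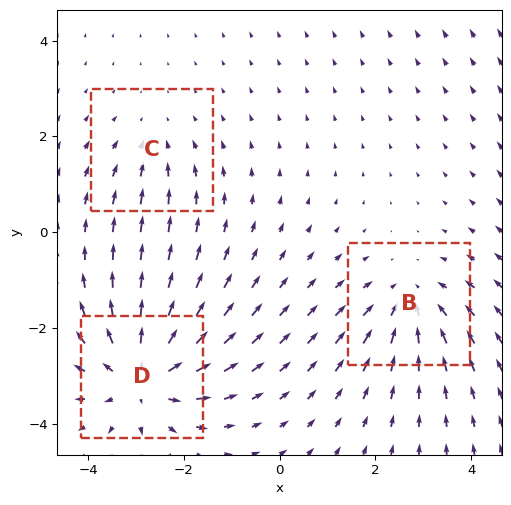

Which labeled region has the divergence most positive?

Divergence at each region's feature centre — B: about -3, C: about -2, D: about +5. Region D is most positive.

D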